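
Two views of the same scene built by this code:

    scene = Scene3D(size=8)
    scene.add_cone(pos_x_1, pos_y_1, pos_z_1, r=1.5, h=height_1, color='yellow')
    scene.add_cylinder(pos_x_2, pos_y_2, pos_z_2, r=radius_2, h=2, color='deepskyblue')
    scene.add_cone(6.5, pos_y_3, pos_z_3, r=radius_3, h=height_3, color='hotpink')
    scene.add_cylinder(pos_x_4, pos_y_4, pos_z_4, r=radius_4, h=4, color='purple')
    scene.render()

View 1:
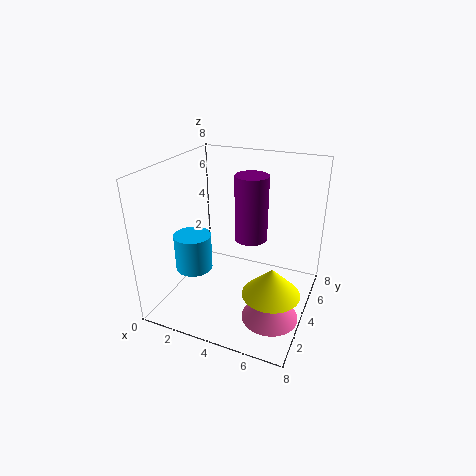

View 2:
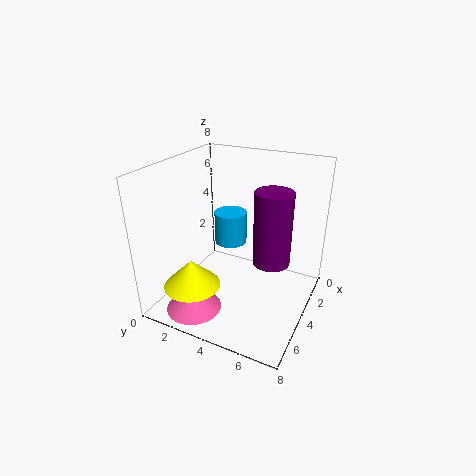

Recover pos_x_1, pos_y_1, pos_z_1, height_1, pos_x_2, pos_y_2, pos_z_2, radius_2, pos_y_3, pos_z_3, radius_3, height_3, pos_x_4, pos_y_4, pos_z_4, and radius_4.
pos_x_1 = 6.5; pos_y_1 = 2.5; pos_z_1 = 2; height_1 = 1.5; pos_x_2 = 2; pos_y_2 = 2.5; pos_z_2 = 2.5; radius_2 = 1; pos_y_3 = 2.5; pos_z_3 = 0.5; radius_3 = 1.5; height_3 = 1.5; pos_x_4 = 4; pos_y_4 = 6; pos_z_4 = 3; radius_4 = 1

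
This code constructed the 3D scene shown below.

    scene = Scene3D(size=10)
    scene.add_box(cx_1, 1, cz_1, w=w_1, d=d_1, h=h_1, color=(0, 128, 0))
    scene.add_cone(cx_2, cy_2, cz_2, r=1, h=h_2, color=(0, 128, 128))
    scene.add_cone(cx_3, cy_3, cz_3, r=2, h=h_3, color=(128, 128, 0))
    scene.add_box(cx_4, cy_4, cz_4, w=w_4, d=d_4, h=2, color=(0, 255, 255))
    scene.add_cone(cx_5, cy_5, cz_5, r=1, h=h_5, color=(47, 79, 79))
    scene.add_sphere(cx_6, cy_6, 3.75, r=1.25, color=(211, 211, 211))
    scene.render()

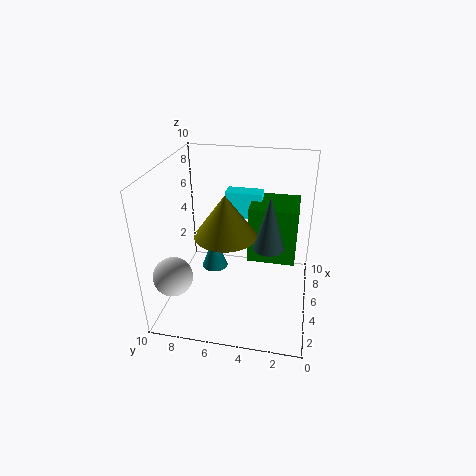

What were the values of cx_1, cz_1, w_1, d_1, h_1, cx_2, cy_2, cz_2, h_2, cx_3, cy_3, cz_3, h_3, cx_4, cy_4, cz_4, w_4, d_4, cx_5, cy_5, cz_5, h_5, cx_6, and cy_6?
cx_1 = 6
cz_1 = 2.5
w_1 = 3.25
d_1 = 3.5
h_1 = 4.25
cx_2 = 6.75
cy_2 = 7.25
cz_2 = 1.25
h_2 = 2.75
cx_3 = 3.5
cy_3 = 5.5
cz_3 = 6
h_3 = 2.75
cx_4 = 7.5
cy_4 = 3.75
cz_4 = 5.25
w_4 = 1.25
d_4 = 2.75
cx_5 = 3.75
cy_5 = 2.75
cz_5 = 5.25
h_5 = 3.5
cx_6 = 1.5
cy_6 = 8.5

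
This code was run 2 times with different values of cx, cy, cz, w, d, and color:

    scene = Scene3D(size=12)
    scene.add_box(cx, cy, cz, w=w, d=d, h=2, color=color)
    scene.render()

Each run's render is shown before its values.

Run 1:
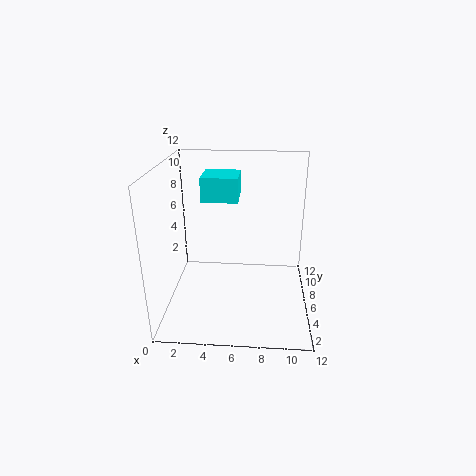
cx = 3, cy = 6, cz = 9, w = 3, d = 3, color = 'cyan'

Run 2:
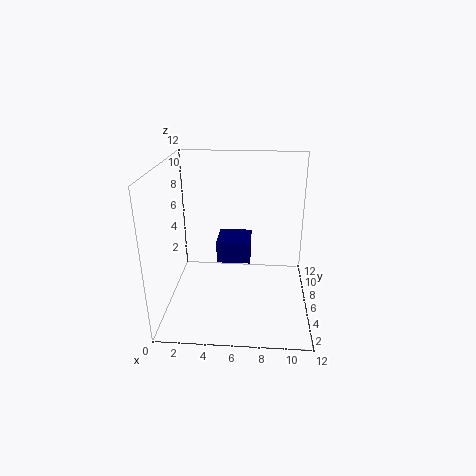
cx = 4, cy = 7, cz = 3, w = 3, d = 3, color = 'navy'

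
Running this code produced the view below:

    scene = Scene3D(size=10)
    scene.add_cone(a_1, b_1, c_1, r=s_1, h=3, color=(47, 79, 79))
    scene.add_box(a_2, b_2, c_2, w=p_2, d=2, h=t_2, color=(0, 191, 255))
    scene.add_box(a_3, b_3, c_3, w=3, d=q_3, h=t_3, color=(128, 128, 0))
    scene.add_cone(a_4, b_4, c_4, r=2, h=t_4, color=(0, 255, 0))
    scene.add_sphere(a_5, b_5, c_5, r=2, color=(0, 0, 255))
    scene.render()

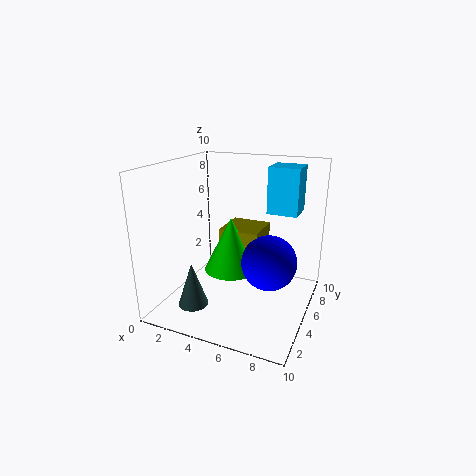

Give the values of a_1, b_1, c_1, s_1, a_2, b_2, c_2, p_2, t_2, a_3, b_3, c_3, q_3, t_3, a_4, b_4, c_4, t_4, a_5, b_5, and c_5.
a_1 = 3; b_1 = 2; c_1 = 1; s_1 = 1; a_2 = 7; b_2 = 5; c_2 = 7; p_2 = 2; t_2 = 3; a_3 = 3; b_3 = 6; c_3 = 3; q_3 = 3; t_3 = 2; a_4 = 4; b_4 = 6; c_4 = 2; t_4 = 4; a_5 = 7; b_5 = 6; c_5 = 3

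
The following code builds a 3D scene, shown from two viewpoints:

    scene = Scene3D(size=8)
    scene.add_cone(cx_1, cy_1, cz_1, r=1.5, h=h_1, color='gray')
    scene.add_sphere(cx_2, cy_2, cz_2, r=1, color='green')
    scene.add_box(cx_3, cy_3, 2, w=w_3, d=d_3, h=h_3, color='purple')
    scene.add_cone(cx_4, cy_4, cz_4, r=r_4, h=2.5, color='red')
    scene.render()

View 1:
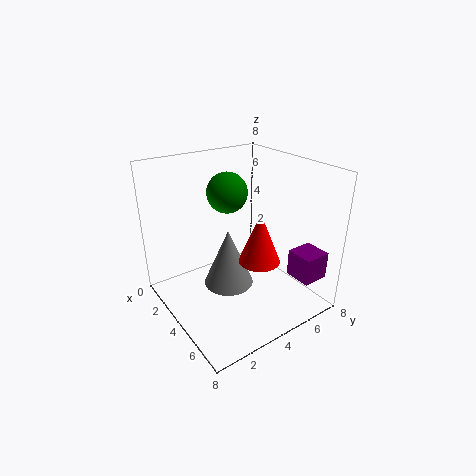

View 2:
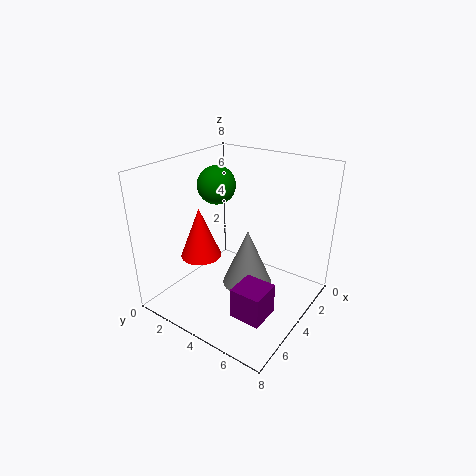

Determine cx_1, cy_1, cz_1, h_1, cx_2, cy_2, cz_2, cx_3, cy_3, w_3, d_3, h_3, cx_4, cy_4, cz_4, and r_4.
cx_1 = 3; cy_1 = 4; cz_1 = 0.5; h_1 = 3.5; cx_2 = 4.5; cy_2 = 3; cz_2 = 7; cx_3 = 6; cy_3 = 6; w_3 = 1.5; d_3 = 1.5; h_3 = 1.5; cx_4 = 6.5; cy_4 = 3.5; cz_4 = 4; r_4 = 1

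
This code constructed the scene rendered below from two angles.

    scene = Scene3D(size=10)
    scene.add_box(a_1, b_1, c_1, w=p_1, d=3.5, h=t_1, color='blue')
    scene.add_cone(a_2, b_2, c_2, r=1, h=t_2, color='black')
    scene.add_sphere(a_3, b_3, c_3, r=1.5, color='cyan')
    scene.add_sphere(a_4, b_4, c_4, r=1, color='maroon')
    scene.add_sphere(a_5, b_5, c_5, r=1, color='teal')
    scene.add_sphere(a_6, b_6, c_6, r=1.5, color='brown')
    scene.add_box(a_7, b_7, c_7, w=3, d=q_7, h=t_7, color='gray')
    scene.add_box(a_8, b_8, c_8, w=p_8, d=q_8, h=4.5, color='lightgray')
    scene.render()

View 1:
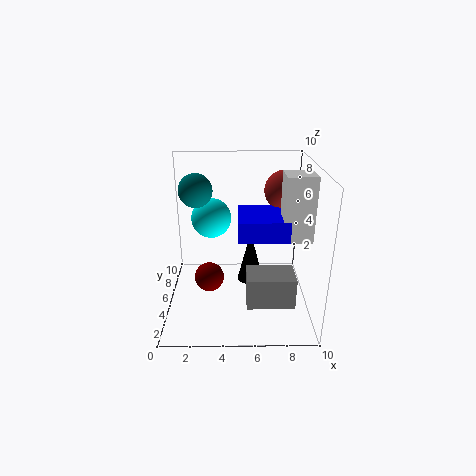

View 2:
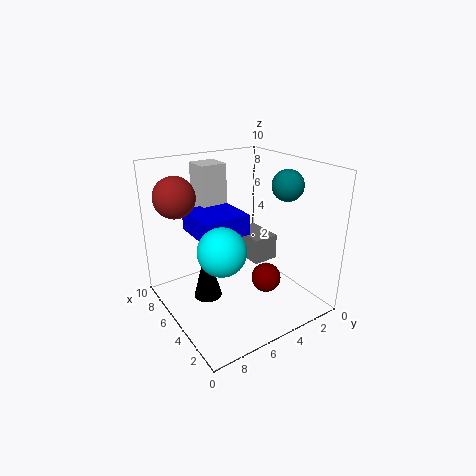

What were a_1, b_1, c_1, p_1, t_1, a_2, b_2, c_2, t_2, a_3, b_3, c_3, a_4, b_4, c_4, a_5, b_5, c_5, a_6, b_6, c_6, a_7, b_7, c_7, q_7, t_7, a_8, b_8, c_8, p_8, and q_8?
a_1 = 5; b_1 = 4; c_1 = 5; p_1 = 3.5; t_1 = 1.5; a_2 = 6; b_2 = 7; c_2 = 0.5; t_2 = 4; a_3 = 3; b_3 = 7.5; c_3 = 5.5; a_4 = 3; b_4 = 4; c_4 = 2.5; a_5 = 2.5; b_5 = 3; c_5 = 9; a_6 = 8.5; b_6 = 8; c_6 = 7.5; a_7 = 5.5; b_7 = 1; c_7 = 2; q_7 = 2; t_7 = 2; a_8 = 8; b_8 = 4; c_8 = 5; p_8 = 2; q_8 = 2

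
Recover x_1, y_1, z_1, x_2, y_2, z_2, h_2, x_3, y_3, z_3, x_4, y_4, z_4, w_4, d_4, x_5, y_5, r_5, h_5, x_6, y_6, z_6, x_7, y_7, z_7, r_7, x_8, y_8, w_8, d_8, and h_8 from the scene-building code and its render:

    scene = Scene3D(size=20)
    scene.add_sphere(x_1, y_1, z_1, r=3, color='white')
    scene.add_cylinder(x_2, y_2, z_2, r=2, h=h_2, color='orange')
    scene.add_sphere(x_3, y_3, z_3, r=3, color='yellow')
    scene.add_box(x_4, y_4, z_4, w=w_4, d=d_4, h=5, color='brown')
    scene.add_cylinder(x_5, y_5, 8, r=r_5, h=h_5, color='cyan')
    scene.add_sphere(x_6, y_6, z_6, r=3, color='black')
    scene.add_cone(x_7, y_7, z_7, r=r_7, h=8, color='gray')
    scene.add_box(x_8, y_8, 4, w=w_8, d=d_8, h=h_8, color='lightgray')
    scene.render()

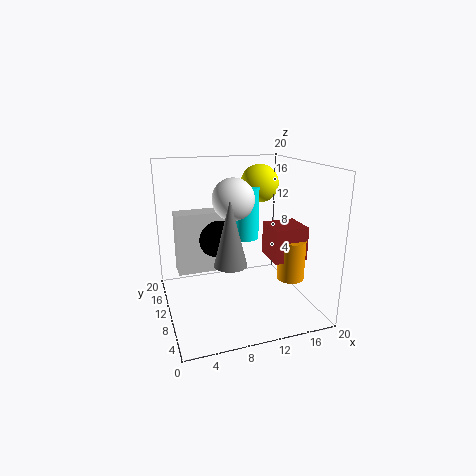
x_1 = 10
y_1 = 12
z_1 = 15
x_2 = 18
y_2 = 9
z_2 = 3
h_2 = 6
x_3 = 16
y_3 = 17
z_3 = 16
x_4 = 15
y_4 = 8
z_4 = 6
w_4 = 5
d_4 = 5
x_5 = 13
y_5 = 15
r_5 = 2
h_5 = 8
x_6 = 8
y_6 = 14
z_6 = 9
x_7 = 7
y_7 = 4
z_7 = 9
r_7 = 2
x_8 = 2
y_8 = 13
w_8 = 7
d_8 = 3
h_8 = 9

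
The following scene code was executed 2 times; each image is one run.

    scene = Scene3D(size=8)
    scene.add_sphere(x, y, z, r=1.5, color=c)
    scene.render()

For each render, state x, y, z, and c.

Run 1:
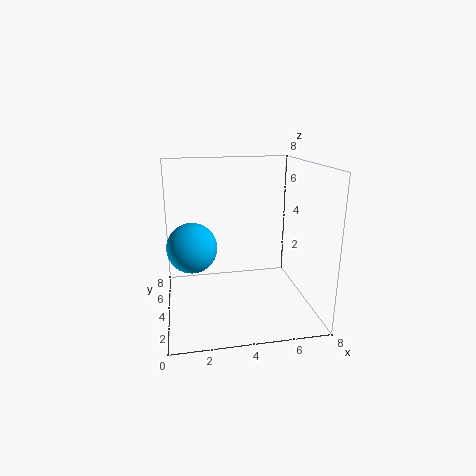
x = 1.5, y = 5.5, z = 3, c = 'deepskyblue'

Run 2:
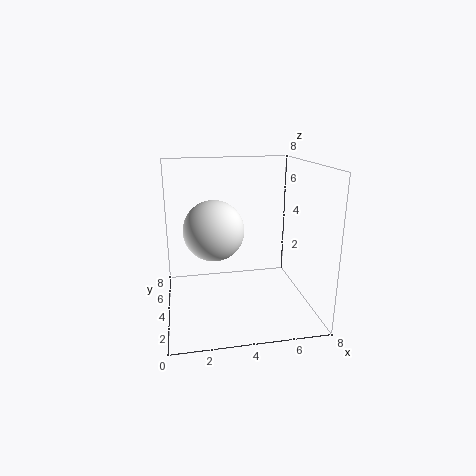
x = 2.5, y = 2.5, z = 5, c = 'white'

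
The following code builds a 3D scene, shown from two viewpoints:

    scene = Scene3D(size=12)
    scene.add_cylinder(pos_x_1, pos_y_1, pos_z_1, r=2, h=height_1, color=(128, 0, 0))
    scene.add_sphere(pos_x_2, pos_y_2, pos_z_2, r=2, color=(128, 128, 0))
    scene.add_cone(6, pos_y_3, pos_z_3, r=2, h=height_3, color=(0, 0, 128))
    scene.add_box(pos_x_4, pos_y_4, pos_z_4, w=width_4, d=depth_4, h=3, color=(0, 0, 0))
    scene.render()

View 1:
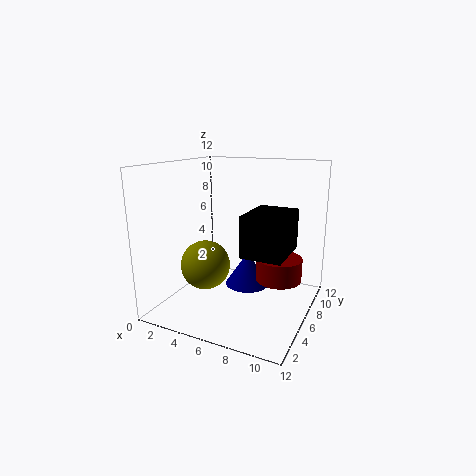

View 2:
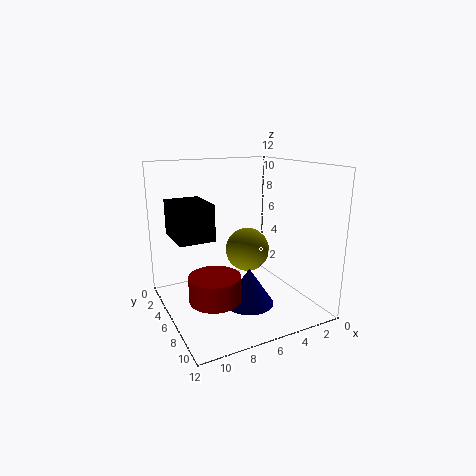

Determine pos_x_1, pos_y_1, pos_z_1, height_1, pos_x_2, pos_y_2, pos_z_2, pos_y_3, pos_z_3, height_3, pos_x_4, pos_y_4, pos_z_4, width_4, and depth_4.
pos_x_1 = 9
pos_y_1 = 8
pos_z_1 = 2
height_1 = 2
pos_x_2 = 4
pos_y_2 = 4
pos_z_2 = 4
pos_y_3 = 8
pos_z_3 = 1
height_3 = 3
pos_x_4 = 8
pos_y_4 = 2
pos_z_4 = 6
width_4 = 3
depth_4 = 4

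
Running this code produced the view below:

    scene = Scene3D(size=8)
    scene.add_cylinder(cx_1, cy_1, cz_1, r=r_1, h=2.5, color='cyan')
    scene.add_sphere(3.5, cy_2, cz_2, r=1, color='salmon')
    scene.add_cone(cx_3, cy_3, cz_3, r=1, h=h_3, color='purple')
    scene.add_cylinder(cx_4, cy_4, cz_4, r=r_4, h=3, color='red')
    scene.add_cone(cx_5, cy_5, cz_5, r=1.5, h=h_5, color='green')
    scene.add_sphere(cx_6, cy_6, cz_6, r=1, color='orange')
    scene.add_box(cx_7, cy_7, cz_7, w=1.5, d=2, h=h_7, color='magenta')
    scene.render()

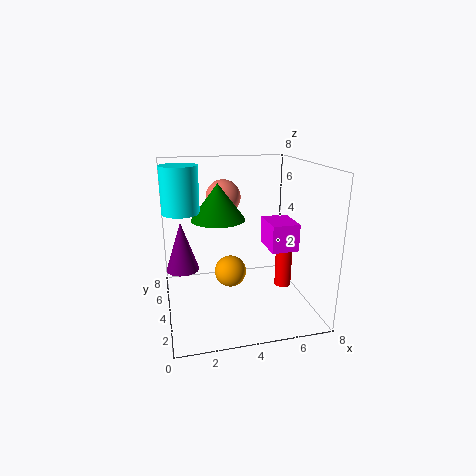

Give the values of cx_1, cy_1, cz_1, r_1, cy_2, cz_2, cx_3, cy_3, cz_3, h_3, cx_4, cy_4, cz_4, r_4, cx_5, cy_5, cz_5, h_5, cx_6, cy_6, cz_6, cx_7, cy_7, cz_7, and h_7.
cx_1 = 1, cy_1 = 4.5, cz_1 = 5.5, r_1 = 1, cy_2 = 5.5, cz_2 = 6, cx_3 = 1, cy_3 = 6, cz_3 = 1.5, h_3 = 3, cx_4 = 7, cy_4 = 4.5, cz_4 = 0.5, r_4 = 0.5, cx_5 = 3, cy_5 = 4.5, cz_5 = 5, h_5 = 2, cx_6 = 4, cy_6 = 6, cz_6 = 1, cx_7 = 5.5, cy_7 = 2.5, cz_7 = 3.5, h_7 = 1.5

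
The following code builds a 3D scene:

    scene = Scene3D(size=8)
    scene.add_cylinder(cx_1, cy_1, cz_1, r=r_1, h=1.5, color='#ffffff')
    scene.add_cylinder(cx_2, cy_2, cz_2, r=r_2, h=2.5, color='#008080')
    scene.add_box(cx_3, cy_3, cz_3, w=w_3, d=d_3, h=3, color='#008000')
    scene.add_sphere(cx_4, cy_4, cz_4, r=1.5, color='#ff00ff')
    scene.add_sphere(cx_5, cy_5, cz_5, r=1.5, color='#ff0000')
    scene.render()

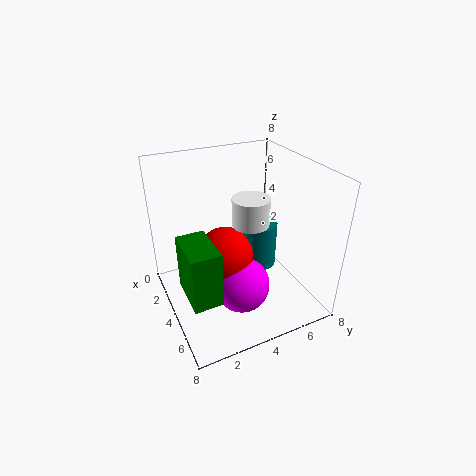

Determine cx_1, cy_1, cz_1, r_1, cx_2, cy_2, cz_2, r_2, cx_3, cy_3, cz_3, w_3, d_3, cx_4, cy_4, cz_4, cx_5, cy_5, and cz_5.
cx_1 = 4.5, cy_1 = 4.5, cz_1 = 5, r_1 = 1, cx_2 = 4.5, cy_2 = 5, cz_2 = 2.5, r_2 = 1, cx_3 = 4, cy_3 = 0.5, cz_3 = 2, w_3 = 2.5, d_3 = 1.5, cx_4 = 5.5, cy_4 = 3.5, cz_4 = 2, cx_5 = 4.5, cy_5 = 3, cz_5 = 3.5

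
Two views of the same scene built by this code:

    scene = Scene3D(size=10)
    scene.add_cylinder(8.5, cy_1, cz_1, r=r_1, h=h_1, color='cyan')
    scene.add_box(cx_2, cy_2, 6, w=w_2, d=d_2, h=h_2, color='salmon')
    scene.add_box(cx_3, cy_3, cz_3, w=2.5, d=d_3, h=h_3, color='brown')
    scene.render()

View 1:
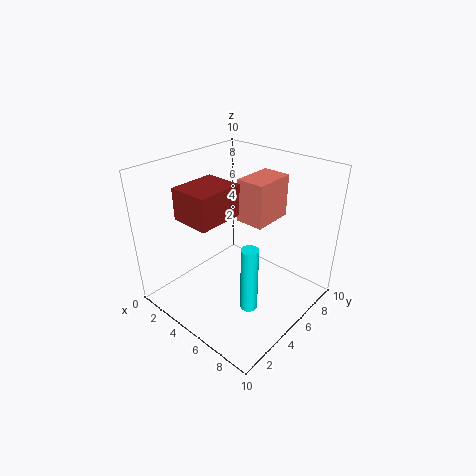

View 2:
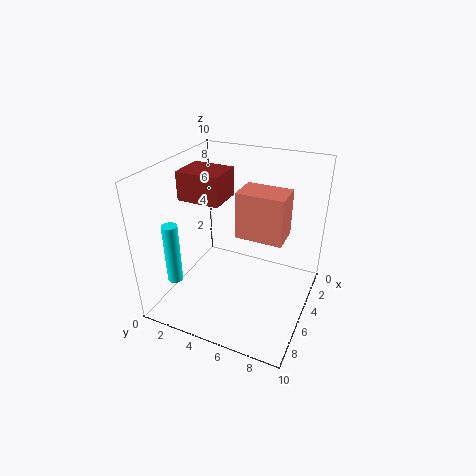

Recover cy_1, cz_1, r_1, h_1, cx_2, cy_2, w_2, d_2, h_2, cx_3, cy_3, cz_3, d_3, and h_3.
cy_1 = 2, cz_1 = 3, r_1 = 0.5, h_1 = 4, cx_2 = 4.5, cy_2 = 5.5, w_2 = 2, d_2 = 3, h_2 = 3, cx_3 = 3.5, cy_3 = 1, cz_3 = 7.5, d_3 = 3, h_3 = 2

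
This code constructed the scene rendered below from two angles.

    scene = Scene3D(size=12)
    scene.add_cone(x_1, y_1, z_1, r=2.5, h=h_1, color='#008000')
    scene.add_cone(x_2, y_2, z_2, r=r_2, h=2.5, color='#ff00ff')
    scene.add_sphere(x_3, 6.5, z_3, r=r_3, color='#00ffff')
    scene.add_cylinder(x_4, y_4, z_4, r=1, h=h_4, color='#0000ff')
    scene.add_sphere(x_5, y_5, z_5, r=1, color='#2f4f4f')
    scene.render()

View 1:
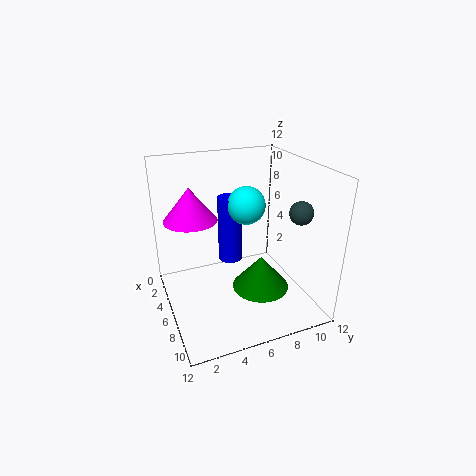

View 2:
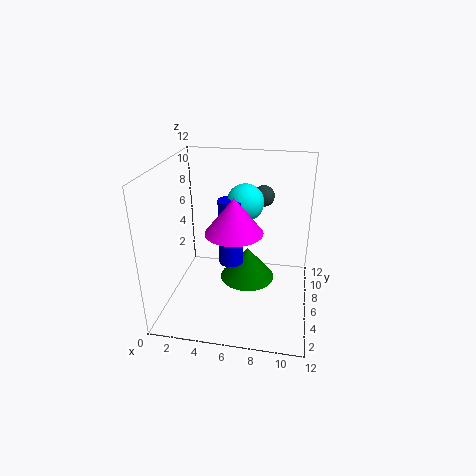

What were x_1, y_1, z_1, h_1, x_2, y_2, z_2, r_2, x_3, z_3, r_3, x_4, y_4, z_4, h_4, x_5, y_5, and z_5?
x_1 = 6.5; y_1 = 8; z_1 = 1; h_1 = 3; x_2 = 6.5; y_2 = 2; z_2 = 8.5; r_2 = 2; x_3 = 6.5; z_3 = 9; r_3 = 1.5; x_4 = 5.5; y_4 = 5.5; z_4 = 4; h_4 = 5.5; x_5 = 7.5; y_5 = 11; z_5 = 8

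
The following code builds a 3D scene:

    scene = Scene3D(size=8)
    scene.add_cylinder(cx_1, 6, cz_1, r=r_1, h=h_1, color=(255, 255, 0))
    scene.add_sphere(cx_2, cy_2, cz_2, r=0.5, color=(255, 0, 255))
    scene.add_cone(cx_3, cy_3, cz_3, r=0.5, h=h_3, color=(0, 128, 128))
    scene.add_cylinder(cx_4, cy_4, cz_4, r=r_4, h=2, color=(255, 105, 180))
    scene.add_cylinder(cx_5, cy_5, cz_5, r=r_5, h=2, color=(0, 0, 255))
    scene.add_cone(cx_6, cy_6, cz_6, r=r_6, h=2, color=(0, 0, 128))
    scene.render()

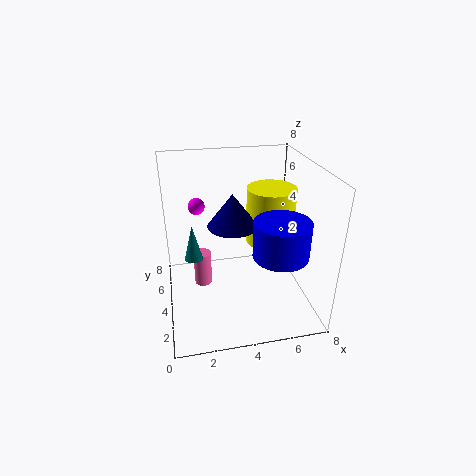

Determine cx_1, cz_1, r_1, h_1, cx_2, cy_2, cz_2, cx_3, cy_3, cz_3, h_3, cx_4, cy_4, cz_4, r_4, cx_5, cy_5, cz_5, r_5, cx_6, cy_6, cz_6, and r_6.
cx_1 = 6.5, cz_1 = 2.5, r_1 = 1.5, h_1 = 3.5, cx_2 = 2, cy_2 = 6.5, cz_2 = 5, cx_3 = 1.5, cy_3 = 4, cz_3 = 3, h_3 = 2, cx_4 = 2, cy_4 = 4.5, cz_4 = 1, r_4 = 0.5, cx_5 = 6, cy_5 = 2.5, cz_5 = 3.5, r_5 = 1.5, cx_6 = 4, cy_6 = 5.5, cz_6 = 4, r_6 = 1.5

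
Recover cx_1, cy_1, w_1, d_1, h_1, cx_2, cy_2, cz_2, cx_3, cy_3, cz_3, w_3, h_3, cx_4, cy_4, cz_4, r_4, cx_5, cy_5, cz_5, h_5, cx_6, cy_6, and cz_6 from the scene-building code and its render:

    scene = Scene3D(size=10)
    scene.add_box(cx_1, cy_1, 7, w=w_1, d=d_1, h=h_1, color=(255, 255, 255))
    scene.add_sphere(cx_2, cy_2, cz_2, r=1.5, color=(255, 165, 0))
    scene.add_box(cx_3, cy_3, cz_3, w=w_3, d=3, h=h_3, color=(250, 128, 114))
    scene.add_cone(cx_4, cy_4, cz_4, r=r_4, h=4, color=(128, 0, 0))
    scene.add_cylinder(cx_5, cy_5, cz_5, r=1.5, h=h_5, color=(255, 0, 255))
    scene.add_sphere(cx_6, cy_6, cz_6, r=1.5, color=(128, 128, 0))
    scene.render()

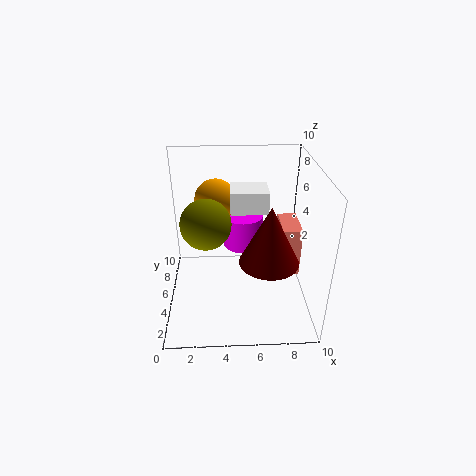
cx_1 = 4.5
cy_1 = 4.5
w_1 = 2.5
d_1 = 2
h_1 = 1.5
cx_2 = 3.5
cy_2 = 7
cz_2 = 7
cx_3 = 8.5
cy_3 = 6.5
cz_3 = 0.5
w_3 = 1.5
h_3 = 4
cx_4 = 7
cy_4 = 3.5
cz_4 = 4
r_4 = 2
cx_5 = 5.5
cy_5 = 7.5
cz_5 = 3
h_5 = 2.5
cx_6 = 3
cy_6 = 2.5
cz_6 = 7.5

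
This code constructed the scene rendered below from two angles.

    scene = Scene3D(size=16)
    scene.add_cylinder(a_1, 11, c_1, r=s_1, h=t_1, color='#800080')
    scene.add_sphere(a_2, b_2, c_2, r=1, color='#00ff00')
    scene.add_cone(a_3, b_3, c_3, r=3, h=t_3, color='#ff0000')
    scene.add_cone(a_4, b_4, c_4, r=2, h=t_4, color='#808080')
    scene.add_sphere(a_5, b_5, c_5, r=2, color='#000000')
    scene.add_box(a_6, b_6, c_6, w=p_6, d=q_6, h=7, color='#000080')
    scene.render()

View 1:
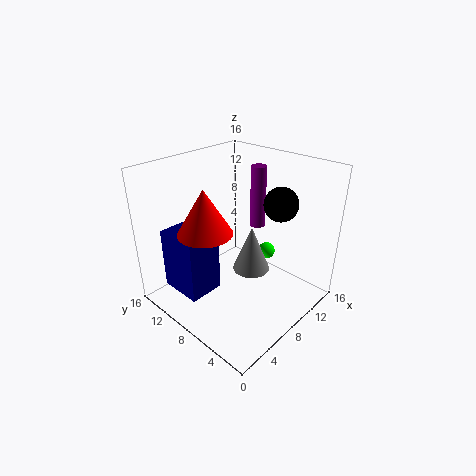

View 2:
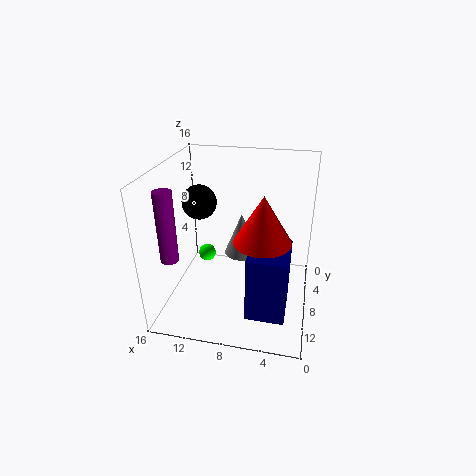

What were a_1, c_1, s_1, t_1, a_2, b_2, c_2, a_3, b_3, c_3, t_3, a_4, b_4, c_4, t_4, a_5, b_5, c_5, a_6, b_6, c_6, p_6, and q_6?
a_1 = 15
c_1 = 6
s_1 = 1
t_1 = 8
a_2 = 12
b_2 = 7
c_2 = 5
a_3 = 5
b_3 = 10
c_3 = 9
t_3 = 5
a_4 = 8
b_4 = 6
c_4 = 5
t_4 = 5
a_5 = 13
b_5 = 6
c_5 = 11
a_6 = 2
b_6 = 9
c_6 = 2
p_6 = 4
q_6 = 5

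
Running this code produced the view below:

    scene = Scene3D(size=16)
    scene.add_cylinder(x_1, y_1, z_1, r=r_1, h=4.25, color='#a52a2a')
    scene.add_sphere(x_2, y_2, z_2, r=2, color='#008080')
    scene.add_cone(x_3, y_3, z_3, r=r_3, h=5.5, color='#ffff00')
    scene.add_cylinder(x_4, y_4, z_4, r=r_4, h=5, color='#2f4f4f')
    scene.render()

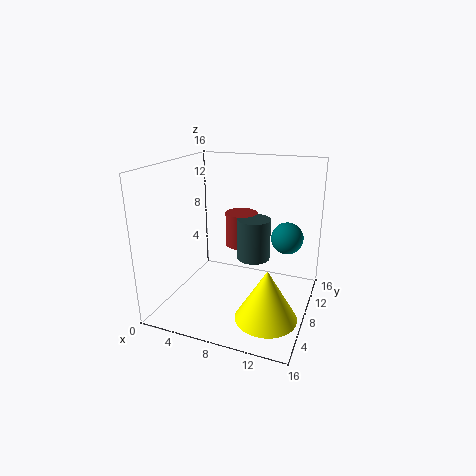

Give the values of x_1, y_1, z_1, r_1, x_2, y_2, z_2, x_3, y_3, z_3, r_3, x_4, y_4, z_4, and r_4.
x_1 = 6.5, y_1 = 13, z_1 = 5, r_1 = 2, x_2 = 12.25, y_2 = 14, z_2 = 6.25, x_3 = 12.5, y_3 = 4.5, z_3 = 1, r_3 = 3.25, x_4 = 8.75, y_4 = 11.25, z_4 = 4.25, r_4 = 2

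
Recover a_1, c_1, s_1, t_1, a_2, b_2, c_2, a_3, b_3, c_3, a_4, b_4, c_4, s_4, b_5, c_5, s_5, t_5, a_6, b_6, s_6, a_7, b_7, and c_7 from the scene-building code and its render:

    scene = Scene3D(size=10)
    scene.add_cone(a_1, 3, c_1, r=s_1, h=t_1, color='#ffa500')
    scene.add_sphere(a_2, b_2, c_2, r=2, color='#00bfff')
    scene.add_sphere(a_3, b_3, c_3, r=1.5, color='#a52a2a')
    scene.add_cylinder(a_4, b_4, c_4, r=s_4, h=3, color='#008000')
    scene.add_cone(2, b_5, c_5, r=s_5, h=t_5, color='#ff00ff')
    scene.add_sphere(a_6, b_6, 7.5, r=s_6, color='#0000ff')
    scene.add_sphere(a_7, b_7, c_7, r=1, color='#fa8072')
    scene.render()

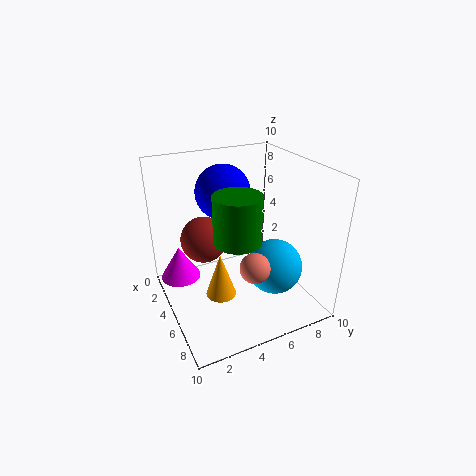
a_1 = 6.5
c_1 = 2
s_1 = 1
t_1 = 3
a_2 = 6
b_2 = 7.5
c_2 = 2.5
a_3 = 5
b_3 = 2.5
c_3 = 5.5
a_4 = 7
b_4 = 4
c_4 = 6
s_4 = 1.5
b_5 = 1.5
c_5 = 1
s_5 = 1.5
t_5 = 2.5
a_6 = 2.5
b_6 = 5
s_6 = 2
a_7 = 7.5
b_7 = 5
c_7 = 4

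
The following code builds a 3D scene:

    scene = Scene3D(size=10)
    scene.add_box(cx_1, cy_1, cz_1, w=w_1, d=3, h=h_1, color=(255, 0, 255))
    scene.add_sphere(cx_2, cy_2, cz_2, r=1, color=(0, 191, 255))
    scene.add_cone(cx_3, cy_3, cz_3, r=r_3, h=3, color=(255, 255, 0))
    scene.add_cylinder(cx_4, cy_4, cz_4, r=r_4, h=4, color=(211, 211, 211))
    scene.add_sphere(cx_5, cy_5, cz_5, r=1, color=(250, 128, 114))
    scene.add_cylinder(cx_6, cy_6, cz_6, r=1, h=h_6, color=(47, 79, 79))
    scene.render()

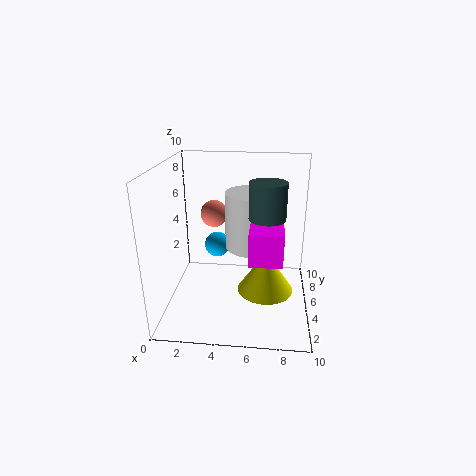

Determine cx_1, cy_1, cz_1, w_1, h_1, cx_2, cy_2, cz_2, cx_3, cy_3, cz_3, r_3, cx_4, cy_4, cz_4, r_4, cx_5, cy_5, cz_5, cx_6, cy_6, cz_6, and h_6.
cx_1 = 6; cy_1 = 1; cz_1 = 5; w_1 = 2; h_1 = 2; cx_2 = 3; cy_2 = 8; cz_2 = 3; cx_3 = 7; cy_3 = 5; cz_3 = 1; r_3 = 2; cx_4 = 6; cy_4 = 6; cz_4 = 4; r_4 = 2; cx_5 = 3; cy_5 = 7; cz_5 = 6; cx_6 = 7; cy_6 = 1; cz_6 = 8; h_6 = 2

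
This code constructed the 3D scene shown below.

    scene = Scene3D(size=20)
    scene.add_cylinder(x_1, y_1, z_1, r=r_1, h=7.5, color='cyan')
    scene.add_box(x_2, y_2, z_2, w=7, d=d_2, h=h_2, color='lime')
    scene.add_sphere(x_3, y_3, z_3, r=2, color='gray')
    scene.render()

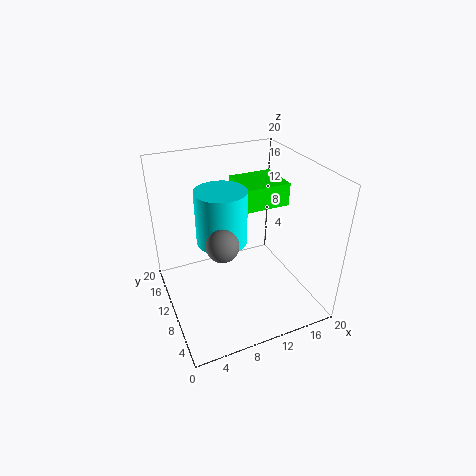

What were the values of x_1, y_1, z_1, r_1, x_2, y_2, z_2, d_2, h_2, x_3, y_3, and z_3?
x_1 = 8
y_1 = 11
z_1 = 9.5
r_1 = 3.5
x_2 = 12.5
y_2 = 12.5
z_2 = 12
d_2 = 6.5
h_2 = 3.5
x_3 = 6
y_3 = 5.5
z_3 = 12.5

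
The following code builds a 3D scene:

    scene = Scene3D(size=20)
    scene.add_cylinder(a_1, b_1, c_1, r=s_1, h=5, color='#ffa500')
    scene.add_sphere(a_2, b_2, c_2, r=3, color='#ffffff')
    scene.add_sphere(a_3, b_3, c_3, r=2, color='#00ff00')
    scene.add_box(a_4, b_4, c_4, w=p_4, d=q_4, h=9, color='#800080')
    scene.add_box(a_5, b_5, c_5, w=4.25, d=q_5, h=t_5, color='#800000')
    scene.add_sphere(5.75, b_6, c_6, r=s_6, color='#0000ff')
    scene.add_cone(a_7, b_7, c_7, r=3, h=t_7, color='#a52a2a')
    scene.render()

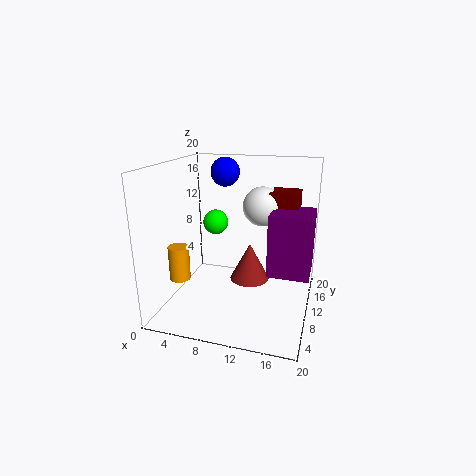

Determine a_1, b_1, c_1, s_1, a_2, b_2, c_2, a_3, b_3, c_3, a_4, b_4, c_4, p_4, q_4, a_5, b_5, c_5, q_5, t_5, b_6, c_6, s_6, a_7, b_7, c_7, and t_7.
a_1 = 1.75, b_1 = 8, c_1 = 3.5, s_1 = 1.5, a_2 = 12, b_2 = 16.25, c_2 = 13, a_3 = 4.25, b_3 = 16.5, c_3 = 9.75, a_4 = 14, b_4 = 10.5, c_4 = 4.25, p_4 = 6, q_4 = 6.5, a_5 = 13.25, b_5 = 14.75, c_5 = 9.25, q_5 = 4.25, t_5 = 6.25, b_6 = 17.25, c_6 = 17.75, s_6 = 2.25, a_7 = 10.75, b_7 = 13.75, c_7 = 2, t_7 = 5.75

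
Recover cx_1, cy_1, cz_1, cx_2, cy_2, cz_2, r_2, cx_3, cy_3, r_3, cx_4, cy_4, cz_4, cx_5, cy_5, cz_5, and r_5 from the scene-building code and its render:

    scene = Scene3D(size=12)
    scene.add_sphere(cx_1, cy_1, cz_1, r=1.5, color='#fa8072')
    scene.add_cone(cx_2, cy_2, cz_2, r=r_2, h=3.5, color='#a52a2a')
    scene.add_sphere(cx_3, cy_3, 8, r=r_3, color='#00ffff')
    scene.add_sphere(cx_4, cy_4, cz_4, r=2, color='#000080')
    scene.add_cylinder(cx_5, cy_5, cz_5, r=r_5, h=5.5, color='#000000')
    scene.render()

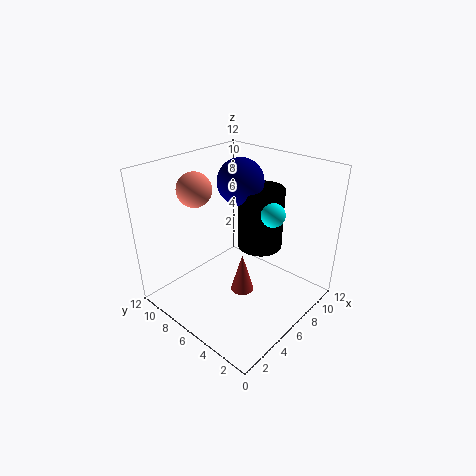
cx_1 = 5; cy_1 = 10; cz_1 = 9.5; cx_2 = 6; cy_2 = 5.5; cz_2 = 1; r_2 = 1; cx_3 = 8; cy_3 = 4; r_3 = 1; cx_4 = 8; cy_4 = 7.5; cz_4 = 10; cx_5 = 9; cy_5 = 6; cz_5 = 4; r_5 = 2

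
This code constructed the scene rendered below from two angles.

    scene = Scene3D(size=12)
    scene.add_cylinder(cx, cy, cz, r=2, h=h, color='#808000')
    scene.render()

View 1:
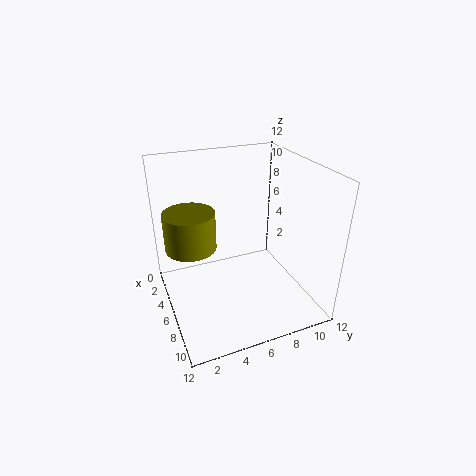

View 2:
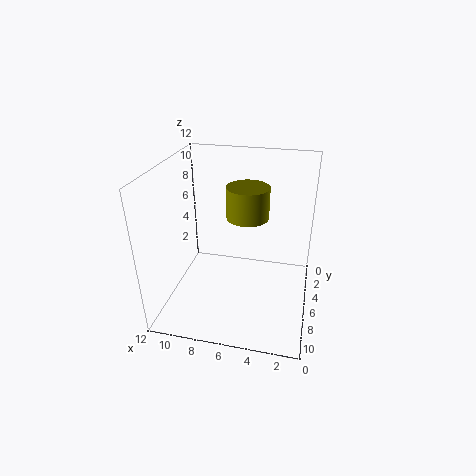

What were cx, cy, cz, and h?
cx = 6; cy = 2; cz = 6; h = 3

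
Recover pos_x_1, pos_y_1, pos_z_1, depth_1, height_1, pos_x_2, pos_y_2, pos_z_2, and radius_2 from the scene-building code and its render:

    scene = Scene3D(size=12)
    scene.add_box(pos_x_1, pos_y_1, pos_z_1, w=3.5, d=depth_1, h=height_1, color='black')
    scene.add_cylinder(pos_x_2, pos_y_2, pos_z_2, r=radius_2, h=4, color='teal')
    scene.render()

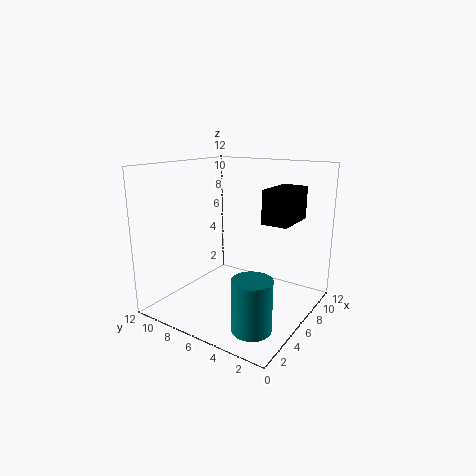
pos_x_1 = 4.5
pos_y_1 = 1
pos_z_1 = 8
depth_1 = 2
height_1 = 2.5
pos_x_2 = 2.5
pos_y_2 = 2.5
pos_z_2 = 0.5
radius_2 = 1.5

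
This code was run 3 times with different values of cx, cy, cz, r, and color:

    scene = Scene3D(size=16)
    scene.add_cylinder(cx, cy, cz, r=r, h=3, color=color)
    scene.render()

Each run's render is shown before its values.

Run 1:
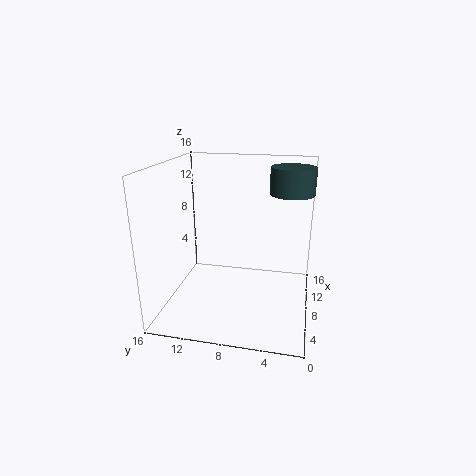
cx = 11, cy = 2.5, cz = 12.5, r = 2.5, color = 'darkslategray'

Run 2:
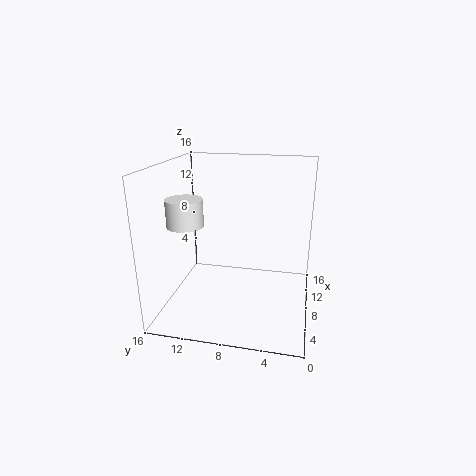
cx = 6.5, cy = 13.5, cz = 9.5, r = 2, color = 'white'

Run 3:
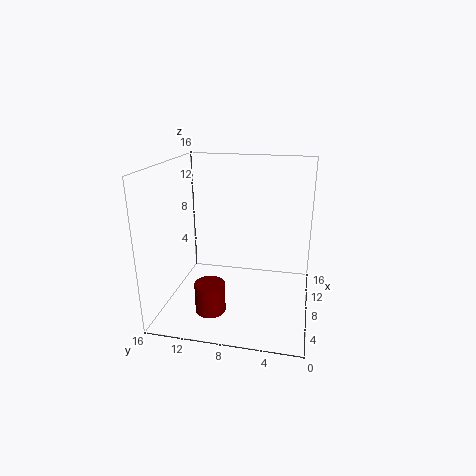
cx = 2, cy = 9.5, cz = 2.5, r = 1.5, color = 'maroon'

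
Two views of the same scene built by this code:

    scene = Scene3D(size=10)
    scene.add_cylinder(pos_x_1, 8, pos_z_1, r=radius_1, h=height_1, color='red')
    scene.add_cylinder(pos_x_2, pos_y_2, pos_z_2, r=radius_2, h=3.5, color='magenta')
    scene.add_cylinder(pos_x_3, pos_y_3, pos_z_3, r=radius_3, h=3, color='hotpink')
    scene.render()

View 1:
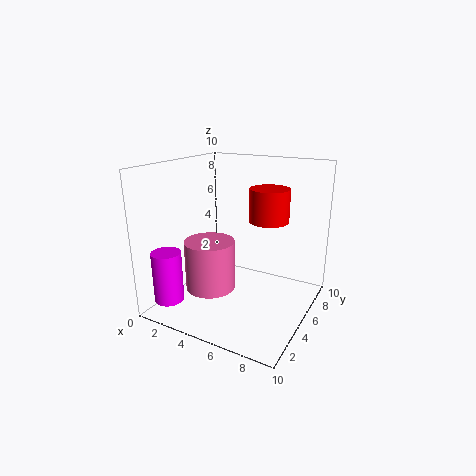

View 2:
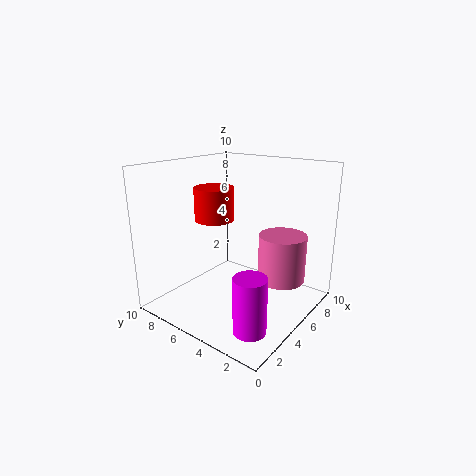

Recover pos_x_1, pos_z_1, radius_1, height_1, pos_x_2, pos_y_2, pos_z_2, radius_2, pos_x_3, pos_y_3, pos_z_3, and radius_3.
pos_x_1 = 6; pos_z_1 = 5.5; radius_1 = 1.5; height_1 = 2.5; pos_x_2 = 1.5; pos_y_2 = 1.5; pos_z_2 = 1; radius_2 = 1; pos_x_3 = 5; pos_y_3 = 1.5; pos_z_3 = 3; radius_3 = 1.5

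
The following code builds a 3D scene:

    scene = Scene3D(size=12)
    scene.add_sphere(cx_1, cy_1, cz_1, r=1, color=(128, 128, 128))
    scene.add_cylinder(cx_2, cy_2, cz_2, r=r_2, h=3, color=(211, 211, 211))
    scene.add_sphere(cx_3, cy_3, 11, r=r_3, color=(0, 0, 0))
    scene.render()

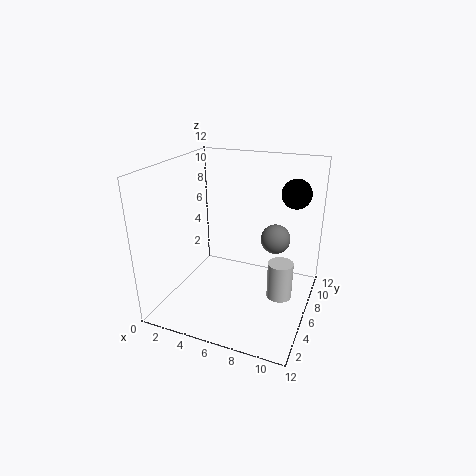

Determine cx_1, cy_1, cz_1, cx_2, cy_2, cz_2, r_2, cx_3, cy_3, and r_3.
cx_1 = 10; cy_1 = 3; cz_1 = 8; cx_2 = 10; cy_2 = 5; cz_2 = 2; r_2 = 1; cx_3 = 11; cy_3 = 4; r_3 = 1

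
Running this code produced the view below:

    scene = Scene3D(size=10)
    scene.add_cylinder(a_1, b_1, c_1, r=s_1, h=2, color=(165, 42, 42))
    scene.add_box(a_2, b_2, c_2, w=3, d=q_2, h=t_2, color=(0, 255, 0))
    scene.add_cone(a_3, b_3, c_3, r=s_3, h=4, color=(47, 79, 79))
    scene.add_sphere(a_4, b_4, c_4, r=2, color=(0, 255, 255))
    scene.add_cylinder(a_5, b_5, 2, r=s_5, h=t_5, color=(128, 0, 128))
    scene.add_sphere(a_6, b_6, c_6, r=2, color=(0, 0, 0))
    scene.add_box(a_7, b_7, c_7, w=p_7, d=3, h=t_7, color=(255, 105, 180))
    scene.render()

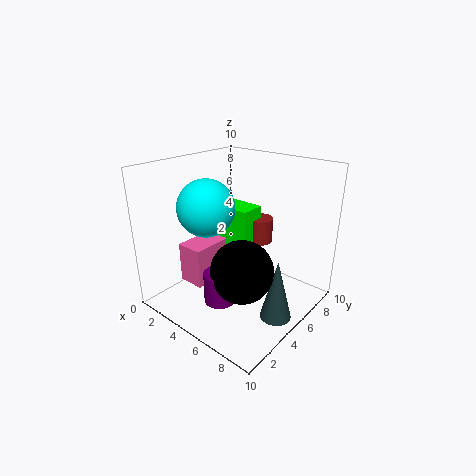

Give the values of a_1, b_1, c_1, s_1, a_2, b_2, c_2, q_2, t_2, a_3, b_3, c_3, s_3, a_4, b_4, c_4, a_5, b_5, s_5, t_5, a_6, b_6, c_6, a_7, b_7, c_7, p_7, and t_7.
a_1 = 4; b_1 = 9; c_1 = 3; s_1 = 1; a_2 = 1; b_2 = 7; c_2 = 2; q_2 = 2; t_2 = 4; a_3 = 9; b_3 = 4; c_3 = 1; s_3 = 1; a_4 = 3; b_4 = 4; c_4 = 7; a_5 = 6; b_5 = 2; s_5 = 1; t_5 = 2; a_6 = 7; b_6 = 3; c_6 = 4; a_7 = 1; b_7 = 3; c_7 = 1; p_7 = 2; t_7 = 3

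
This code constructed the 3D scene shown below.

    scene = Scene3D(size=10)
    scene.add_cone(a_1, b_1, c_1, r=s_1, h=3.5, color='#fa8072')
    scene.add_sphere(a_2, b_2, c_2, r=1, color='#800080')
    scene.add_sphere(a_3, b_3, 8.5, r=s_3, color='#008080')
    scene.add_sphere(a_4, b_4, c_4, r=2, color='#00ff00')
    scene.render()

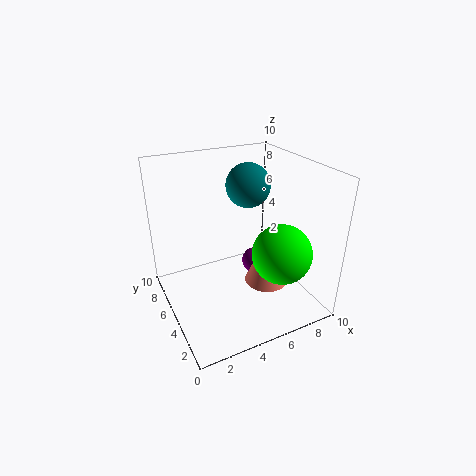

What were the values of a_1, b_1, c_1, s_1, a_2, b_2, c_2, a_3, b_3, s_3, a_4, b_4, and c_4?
a_1 = 6.5, b_1 = 3.5, c_1 = 2, s_1 = 1.5, a_2 = 7, b_2 = 6, c_2 = 2, a_3 = 6, b_3 = 5.5, s_3 = 1.5, a_4 = 7, b_4 = 2.5, c_4 = 4.5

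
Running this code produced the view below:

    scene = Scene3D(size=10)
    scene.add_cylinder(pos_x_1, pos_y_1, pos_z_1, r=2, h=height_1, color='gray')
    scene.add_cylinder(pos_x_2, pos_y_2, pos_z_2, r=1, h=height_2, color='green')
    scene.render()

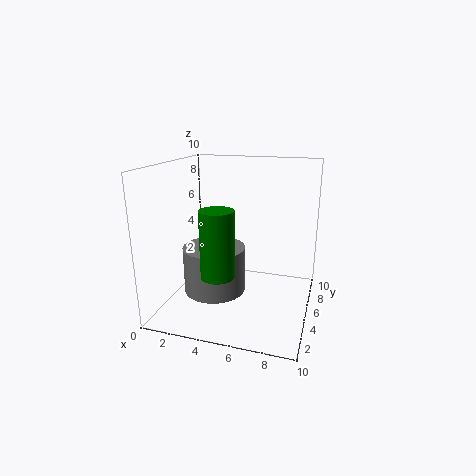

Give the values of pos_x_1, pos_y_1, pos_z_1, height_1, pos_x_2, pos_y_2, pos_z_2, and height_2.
pos_x_1 = 4; pos_y_1 = 3; pos_z_1 = 2; height_1 = 3; pos_x_2 = 5; pos_y_2 = 1; pos_z_2 = 4; height_2 = 4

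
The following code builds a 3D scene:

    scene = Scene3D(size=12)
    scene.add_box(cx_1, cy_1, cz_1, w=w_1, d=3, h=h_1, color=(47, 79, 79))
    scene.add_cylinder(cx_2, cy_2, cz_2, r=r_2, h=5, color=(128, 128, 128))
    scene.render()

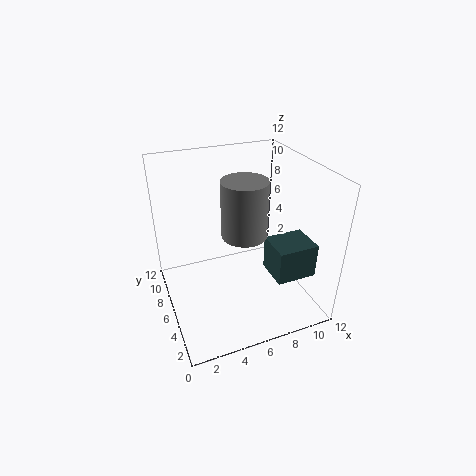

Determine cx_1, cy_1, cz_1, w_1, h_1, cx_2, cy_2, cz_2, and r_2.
cx_1 = 8.5
cy_1 = 3
cz_1 = 2.5
w_1 = 3.5
h_1 = 3
cx_2 = 7
cy_2 = 7
cz_2 = 5.5
r_2 = 2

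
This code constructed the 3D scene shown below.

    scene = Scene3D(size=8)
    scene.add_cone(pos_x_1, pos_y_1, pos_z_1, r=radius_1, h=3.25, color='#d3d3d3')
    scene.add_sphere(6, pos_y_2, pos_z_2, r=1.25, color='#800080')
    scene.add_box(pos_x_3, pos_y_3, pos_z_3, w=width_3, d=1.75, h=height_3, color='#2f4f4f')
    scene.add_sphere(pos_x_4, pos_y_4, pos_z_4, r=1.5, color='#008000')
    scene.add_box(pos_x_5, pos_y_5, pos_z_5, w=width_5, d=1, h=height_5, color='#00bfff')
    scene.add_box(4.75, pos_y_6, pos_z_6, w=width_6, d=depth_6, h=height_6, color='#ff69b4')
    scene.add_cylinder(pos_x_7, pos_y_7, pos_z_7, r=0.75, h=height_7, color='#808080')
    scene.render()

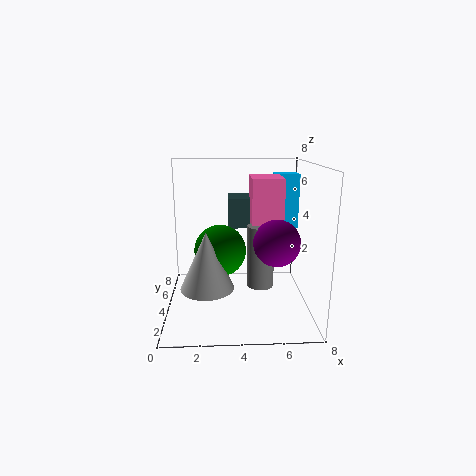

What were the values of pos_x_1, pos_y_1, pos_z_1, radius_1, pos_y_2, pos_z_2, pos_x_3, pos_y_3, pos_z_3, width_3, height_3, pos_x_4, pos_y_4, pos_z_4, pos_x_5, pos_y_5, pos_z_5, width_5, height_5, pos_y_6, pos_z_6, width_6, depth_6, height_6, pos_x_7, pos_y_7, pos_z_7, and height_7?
pos_x_1 = 2.25, pos_y_1 = 3.5, pos_z_1 = 1.25, radius_1 = 1.5, pos_y_2 = 3, pos_z_2 = 4, pos_x_3 = 3.5, pos_y_3 = 5, pos_z_3 = 4.25, width_3 = 2.25, height_3 = 1.75, pos_x_4 = 3, pos_y_4 = 4.75, pos_z_4 = 3, pos_x_5 = 6.25, pos_y_5 = 5.75, pos_z_5 = 4, width_5 = 1.5, height_5 = 3.25, pos_y_6 = 3.75, pos_z_6 = 4.25, width_6 = 1.75, depth_6 = 2.25, height_6 = 3, pos_x_7 = 5.25, pos_y_7 = 3.75, pos_z_7 = 1.25, height_7 = 3.5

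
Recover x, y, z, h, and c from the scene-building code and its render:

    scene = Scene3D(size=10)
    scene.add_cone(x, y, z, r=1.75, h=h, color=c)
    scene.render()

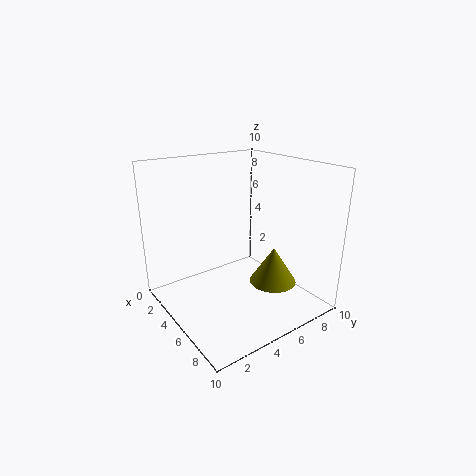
x = 5.75; y = 7.75; z = 1; h = 2.75; c = 'olive'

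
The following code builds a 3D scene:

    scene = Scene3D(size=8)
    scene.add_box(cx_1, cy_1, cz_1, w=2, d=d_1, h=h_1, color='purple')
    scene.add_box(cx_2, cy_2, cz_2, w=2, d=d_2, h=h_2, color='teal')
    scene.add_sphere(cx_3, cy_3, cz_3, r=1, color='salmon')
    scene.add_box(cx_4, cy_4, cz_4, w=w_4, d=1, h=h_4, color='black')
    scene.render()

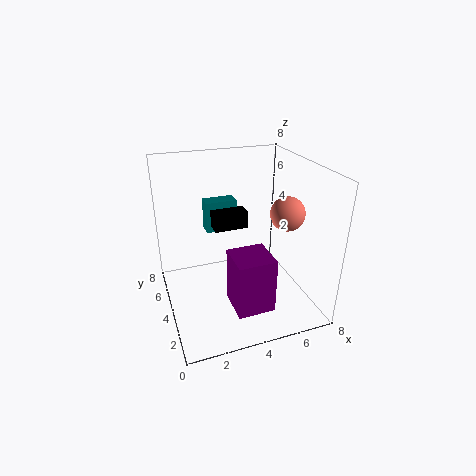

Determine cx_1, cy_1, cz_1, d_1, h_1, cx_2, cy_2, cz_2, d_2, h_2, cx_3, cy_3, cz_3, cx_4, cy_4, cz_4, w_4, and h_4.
cx_1 = 3
cy_1 = 1
cz_1 = 1
d_1 = 2
h_1 = 3
cx_2 = 3
cy_2 = 7
cz_2 = 3
d_2 = 1
h_2 = 2
cx_3 = 7
cy_3 = 4
cz_3 = 5
cx_4 = 3
cy_4 = 5
cz_4 = 4
w_4 = 2
h_4 = 1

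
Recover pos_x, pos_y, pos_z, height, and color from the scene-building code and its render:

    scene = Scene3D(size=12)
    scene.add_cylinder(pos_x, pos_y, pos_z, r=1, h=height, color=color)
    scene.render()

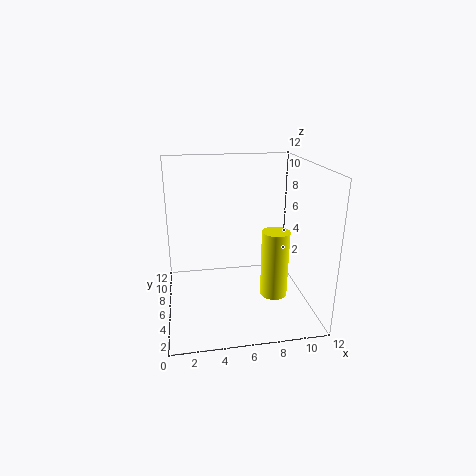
pos_x = 8; pos_y = 2; pos_z = 3; height = 5; color = 'yellow'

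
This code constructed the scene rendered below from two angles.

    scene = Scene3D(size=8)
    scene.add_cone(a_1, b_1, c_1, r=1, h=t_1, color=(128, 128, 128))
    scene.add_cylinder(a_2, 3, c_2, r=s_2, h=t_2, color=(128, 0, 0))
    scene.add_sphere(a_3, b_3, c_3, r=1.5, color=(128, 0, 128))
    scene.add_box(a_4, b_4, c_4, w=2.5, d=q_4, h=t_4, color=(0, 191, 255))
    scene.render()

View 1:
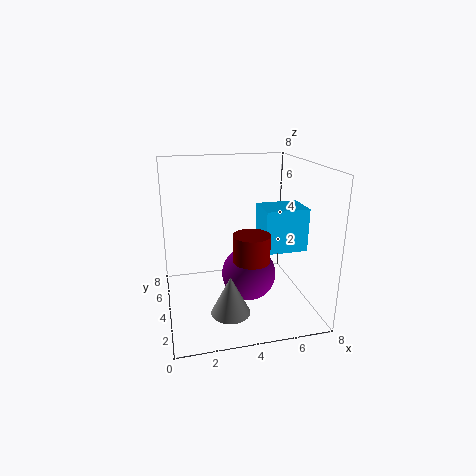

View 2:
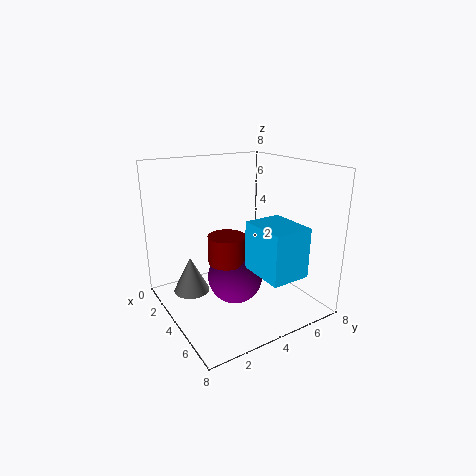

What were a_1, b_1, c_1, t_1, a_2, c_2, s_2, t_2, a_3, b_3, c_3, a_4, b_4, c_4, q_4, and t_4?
a_1 = 3, b_1 = 1.5, c_1 = 1, t_1 = 2, a_2 = 4.5, c_2 = 3, s_2 = 1, t_2 = 1.5, a_3 = 4.5, b_3 = 3.5, c_3 = 2, a_4 = 5.5, b_4 = 3.5, c_4 = 3, q_4 = 2, t_4 = 2.5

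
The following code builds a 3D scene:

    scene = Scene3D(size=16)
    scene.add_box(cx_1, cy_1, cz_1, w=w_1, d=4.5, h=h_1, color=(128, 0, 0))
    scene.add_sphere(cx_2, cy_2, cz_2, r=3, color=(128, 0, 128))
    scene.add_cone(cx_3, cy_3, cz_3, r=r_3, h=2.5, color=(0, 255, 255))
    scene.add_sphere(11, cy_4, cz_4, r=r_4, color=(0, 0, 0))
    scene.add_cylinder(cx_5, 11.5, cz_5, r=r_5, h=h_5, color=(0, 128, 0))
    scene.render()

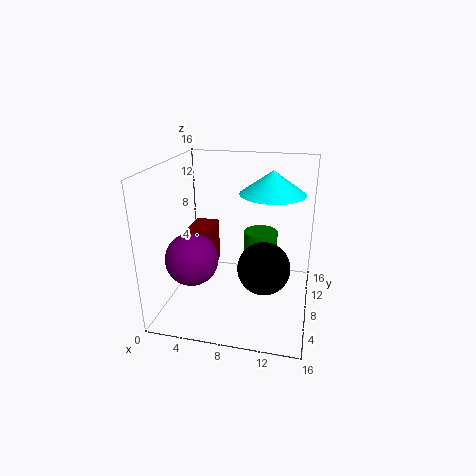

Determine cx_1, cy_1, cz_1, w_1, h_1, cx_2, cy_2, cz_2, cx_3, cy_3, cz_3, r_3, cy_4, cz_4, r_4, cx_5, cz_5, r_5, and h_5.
cx_1 = 1
cy_1 = 9.5
cz_1 = 2
w_1 = 3
h_1 = 5.5
cx_2 = 3
cy_2 = 6.5
cz_2 = 5.5
cx_3 = 11.5
cy_3 = 9
cz_3 = 13
r_3 = 3.5
cy_4 = 8
cz_4 = 4.5
r_4 = 3
cx_5 = 10
cz_5 = 3
r_5 = 2
h_5 = 4.5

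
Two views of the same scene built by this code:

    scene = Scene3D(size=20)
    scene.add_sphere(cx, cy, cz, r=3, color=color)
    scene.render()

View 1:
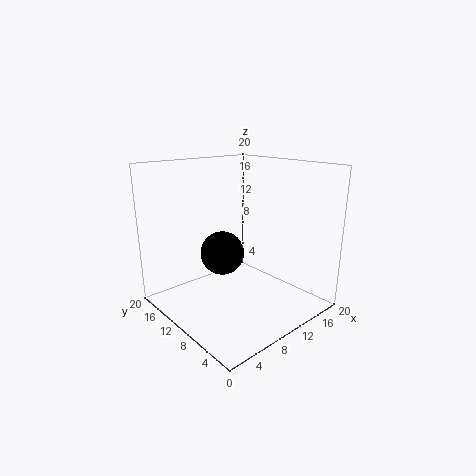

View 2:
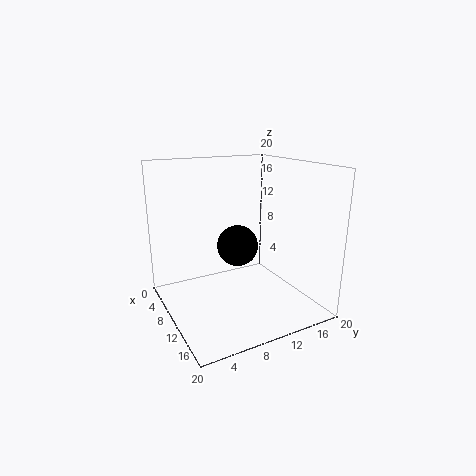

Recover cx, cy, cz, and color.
cx = 8, cy = 11, cz = 8, color = 'black'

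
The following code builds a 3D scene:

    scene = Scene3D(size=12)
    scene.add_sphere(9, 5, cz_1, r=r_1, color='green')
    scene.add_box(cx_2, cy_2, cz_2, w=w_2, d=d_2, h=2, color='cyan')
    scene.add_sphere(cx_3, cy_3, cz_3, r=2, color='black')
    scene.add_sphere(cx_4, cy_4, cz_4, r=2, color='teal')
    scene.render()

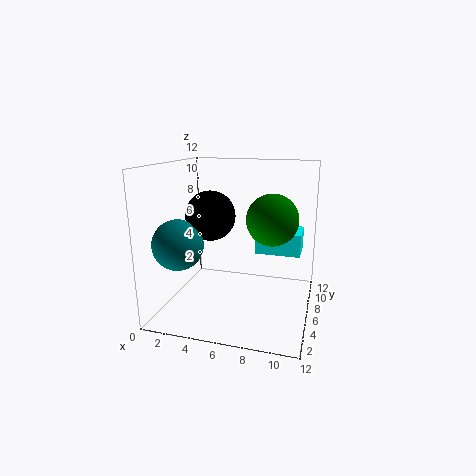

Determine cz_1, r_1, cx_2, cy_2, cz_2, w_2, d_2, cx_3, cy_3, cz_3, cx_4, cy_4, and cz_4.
cz_1 = 8, r_1 = 2, cx_2 = 7, cy_2 = 8, cz_2 = 4, w_2 = 4, d_2 = 3, cx_3 = 4, cy_3 = 5, cz_3 = 8, cx_4 = 2, cy_4 = 3, cz_4 = 6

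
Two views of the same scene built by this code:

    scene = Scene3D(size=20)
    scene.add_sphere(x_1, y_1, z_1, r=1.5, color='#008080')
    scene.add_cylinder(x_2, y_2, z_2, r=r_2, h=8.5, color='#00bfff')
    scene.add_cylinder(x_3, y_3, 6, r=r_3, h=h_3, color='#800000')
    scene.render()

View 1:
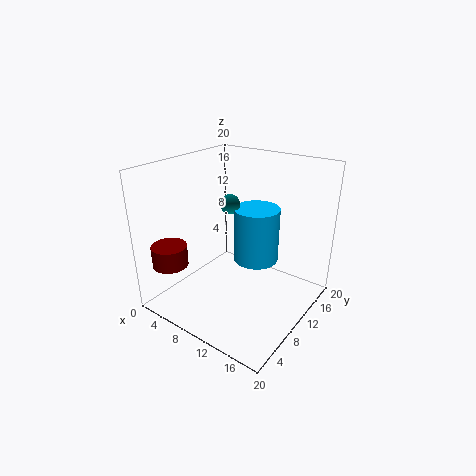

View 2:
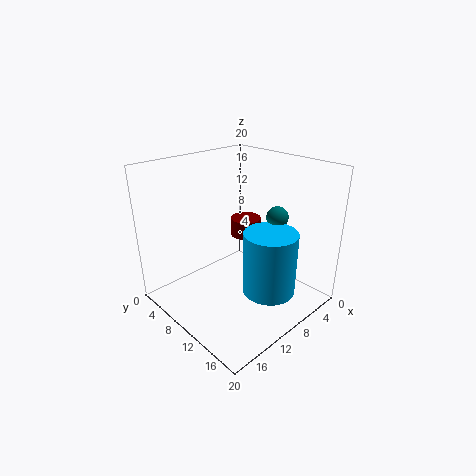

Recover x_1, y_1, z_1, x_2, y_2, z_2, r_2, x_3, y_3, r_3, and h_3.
x_1 = 6
y_1 = 13.5
z_1 = 13
x_2 = 9.5
y_2 = 15.5
z_2 = 4
r_2 = 3.5
x_3 = 2.5
y_3 = 4
r_3 = 2.5
h_3 = 3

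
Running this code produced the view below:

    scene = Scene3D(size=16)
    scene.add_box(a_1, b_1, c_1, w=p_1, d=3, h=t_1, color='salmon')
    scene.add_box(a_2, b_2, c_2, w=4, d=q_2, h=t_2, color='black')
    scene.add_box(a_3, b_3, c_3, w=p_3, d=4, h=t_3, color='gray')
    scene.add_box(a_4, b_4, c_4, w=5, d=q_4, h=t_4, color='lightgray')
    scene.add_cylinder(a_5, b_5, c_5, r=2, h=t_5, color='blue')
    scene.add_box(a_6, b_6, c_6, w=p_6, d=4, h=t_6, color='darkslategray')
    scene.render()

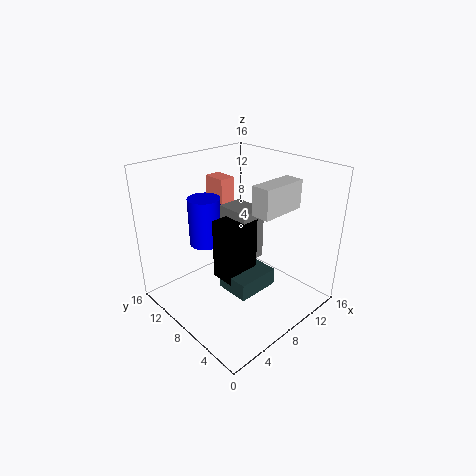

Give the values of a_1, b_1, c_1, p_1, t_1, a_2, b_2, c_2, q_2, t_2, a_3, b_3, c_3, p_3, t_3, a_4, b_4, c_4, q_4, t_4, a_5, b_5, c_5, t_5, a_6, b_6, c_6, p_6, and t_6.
a_1 = 10
b_1 = 13
c_1 = 6
p_1 = 2
t_1 = 7
a_2 = 6
b_2 = 7
c_2 = 3
q_2 = 3
t_2 = 7
a_3 = 8
b_3 = 7
c_3 = 5
p_3 = 3
t_3 = 6
a_4 = 7
b_4 = 3
c_4 = 12
q_4 = 2
t_4 = 3
a_5 = 8
b_5 = 14
c_5 = 5
t_5 = 6
a_6 = 6
b_6 = 5
c_6 = 2
p_6 = 5
t_6 = 2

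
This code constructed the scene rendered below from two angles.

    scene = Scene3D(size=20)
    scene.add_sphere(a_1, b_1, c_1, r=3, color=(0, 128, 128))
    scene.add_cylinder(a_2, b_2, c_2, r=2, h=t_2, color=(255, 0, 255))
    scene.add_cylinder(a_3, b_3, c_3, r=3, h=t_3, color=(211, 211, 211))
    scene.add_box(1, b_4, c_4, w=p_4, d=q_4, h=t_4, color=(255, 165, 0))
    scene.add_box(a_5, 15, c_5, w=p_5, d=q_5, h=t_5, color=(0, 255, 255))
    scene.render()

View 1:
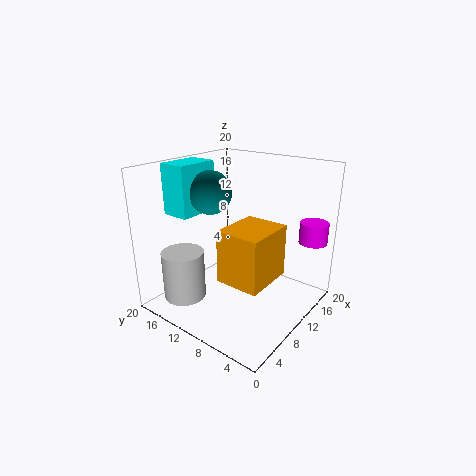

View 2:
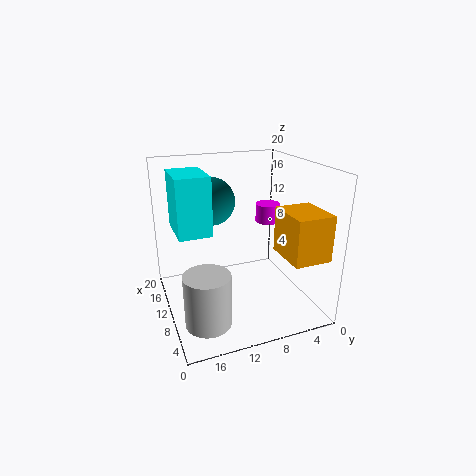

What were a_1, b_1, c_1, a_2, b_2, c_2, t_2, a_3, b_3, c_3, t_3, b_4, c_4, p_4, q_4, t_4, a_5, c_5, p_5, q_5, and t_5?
a_1 = 9; b_1 = 14; c_1 = 16; a_2 = 17; b_2 = 2; c_2 = 9; t_2 = 3; a_3 = 5; b_3 = 16; c_3 = 1; t_3 = 7; b_4 = 1; c_4 = 9; p_4 = 6; q_4 = 5; t_4 = 6; a_5 = 5; c_5 = 13; p_5 = 6; q_5 = 4; t_5 = 7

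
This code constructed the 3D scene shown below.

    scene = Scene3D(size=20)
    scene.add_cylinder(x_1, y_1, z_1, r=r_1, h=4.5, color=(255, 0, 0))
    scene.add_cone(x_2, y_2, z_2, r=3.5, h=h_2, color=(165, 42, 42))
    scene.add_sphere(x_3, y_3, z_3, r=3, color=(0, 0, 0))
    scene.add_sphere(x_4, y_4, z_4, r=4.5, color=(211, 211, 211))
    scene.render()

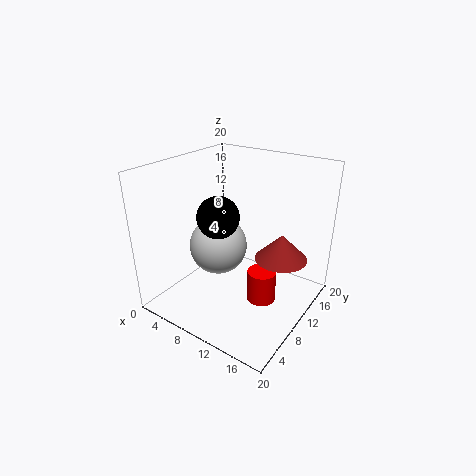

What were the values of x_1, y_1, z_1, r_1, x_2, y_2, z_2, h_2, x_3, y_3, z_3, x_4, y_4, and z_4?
x_1 = 14
y_1 = 10
z_1 = 1.5
r_1 = 2
x_2 = 16
y_2 = 11.5
z_2 = 8
h_2 = 3.5
x_3 = 7
y_3 = 9.5
z_3 = 12.5
x_4 = 4.5
y_4 = 12.5
z_4 = 6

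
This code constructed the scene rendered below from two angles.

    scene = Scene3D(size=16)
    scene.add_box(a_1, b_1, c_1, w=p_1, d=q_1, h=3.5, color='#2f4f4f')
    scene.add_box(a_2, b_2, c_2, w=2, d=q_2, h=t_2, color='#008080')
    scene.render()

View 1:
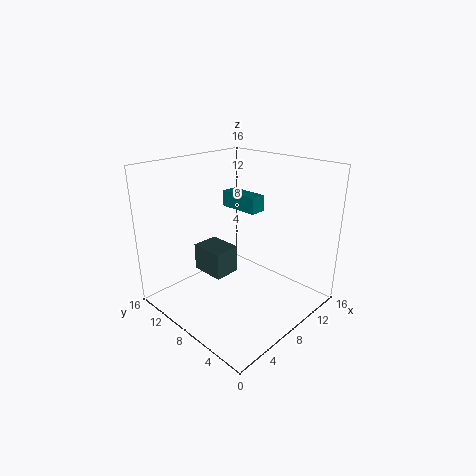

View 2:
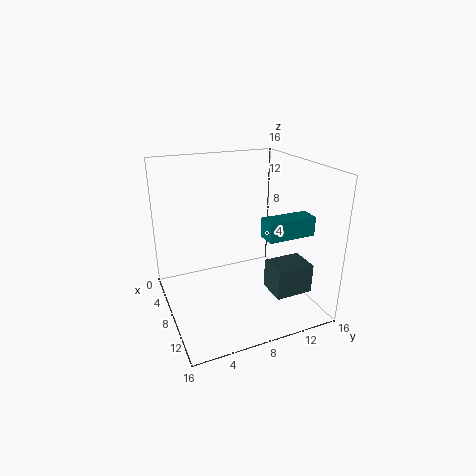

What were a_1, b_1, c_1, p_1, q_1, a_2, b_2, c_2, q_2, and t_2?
a_1 = 8; b_1 = 11.5; c_1 = 1; p_1 = 3.5; q_1 = 4.5; a_2 = 11.5; b_2 = 9; c_2 = 9.5; q_2 = 5; t_2 = 2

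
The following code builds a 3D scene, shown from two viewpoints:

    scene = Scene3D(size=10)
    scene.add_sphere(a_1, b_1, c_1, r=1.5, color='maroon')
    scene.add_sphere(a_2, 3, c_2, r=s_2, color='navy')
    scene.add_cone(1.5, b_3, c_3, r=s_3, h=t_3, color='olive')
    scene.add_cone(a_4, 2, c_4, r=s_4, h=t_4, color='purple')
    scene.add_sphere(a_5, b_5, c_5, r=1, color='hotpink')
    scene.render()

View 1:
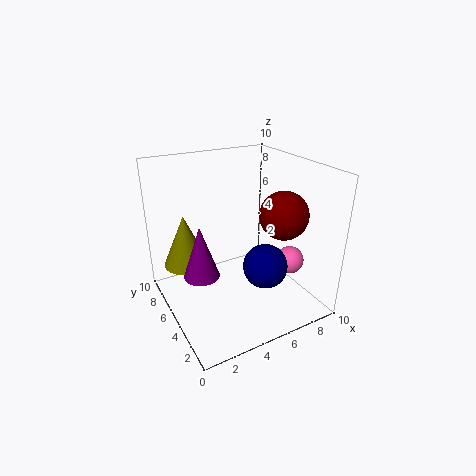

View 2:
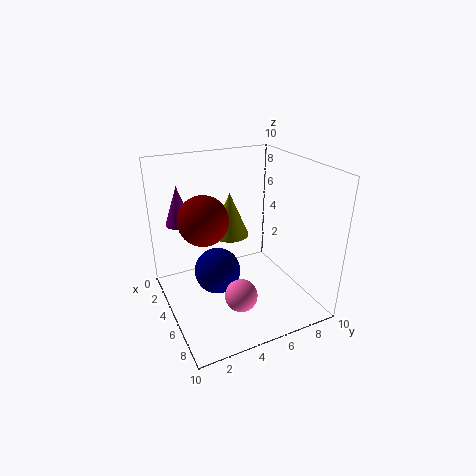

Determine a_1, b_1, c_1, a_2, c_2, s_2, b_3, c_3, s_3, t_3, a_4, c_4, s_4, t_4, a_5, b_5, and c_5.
a_1 = 6.5
b_1 = 2
c_1 = 7.5
a_2 = 6
c_2 = 3.5
s_2 = 1.5
b_3 = 6
c_3 = 3.5
s_3 = 1.5
t_3 = 3.5
a_4 = 1
c_4 = 5
s_4 = 1
t_4 = 3
a_5 = 8.5
b_5 = 3.5
c_5 = 3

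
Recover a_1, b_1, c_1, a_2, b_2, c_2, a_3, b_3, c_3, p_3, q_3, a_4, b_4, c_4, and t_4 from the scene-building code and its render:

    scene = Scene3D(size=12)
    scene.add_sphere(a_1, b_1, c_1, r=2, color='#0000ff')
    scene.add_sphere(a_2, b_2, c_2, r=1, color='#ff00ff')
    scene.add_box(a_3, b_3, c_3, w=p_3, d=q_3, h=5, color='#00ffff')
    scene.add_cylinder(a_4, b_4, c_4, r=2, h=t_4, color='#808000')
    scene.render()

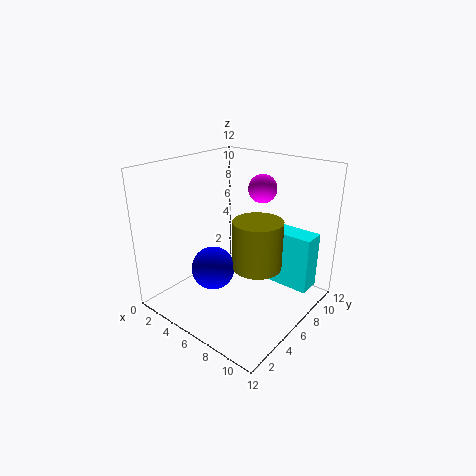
a_1 = 3
b_1 = 6
c_1 = 2
a_2 = 9
b_2 = 5
c_2 = 11
a_3 = 7
b_3 = 9
c_3 = 1
p_3 = 4
q_3 = 2
a_4 = 8
b_4 = 6
c_4 = 4
t_4 = 4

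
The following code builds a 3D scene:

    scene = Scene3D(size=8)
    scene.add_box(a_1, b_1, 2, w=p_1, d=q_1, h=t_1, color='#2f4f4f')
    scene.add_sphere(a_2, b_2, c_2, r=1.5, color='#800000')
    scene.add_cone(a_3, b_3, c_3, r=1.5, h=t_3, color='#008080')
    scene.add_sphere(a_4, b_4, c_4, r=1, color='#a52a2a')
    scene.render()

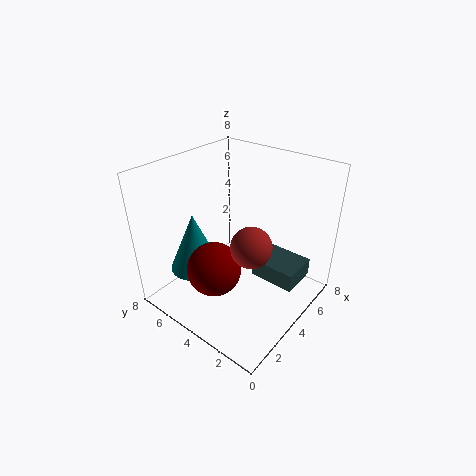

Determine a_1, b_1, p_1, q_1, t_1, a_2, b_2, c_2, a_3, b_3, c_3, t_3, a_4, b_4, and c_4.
a_1 = 4
b_1 = 0.5
p_1 = 2
q_1 = 2.5
t_1 = 1
a_2 = 2.5
b_2 = 4.5
c_2 = 2.5
a_3 = 3
b_3 = 6.5
c_3 = 1.5
t_3 = 3.5
a_4 = 2.5
b_4 = 2
c_4 = 5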